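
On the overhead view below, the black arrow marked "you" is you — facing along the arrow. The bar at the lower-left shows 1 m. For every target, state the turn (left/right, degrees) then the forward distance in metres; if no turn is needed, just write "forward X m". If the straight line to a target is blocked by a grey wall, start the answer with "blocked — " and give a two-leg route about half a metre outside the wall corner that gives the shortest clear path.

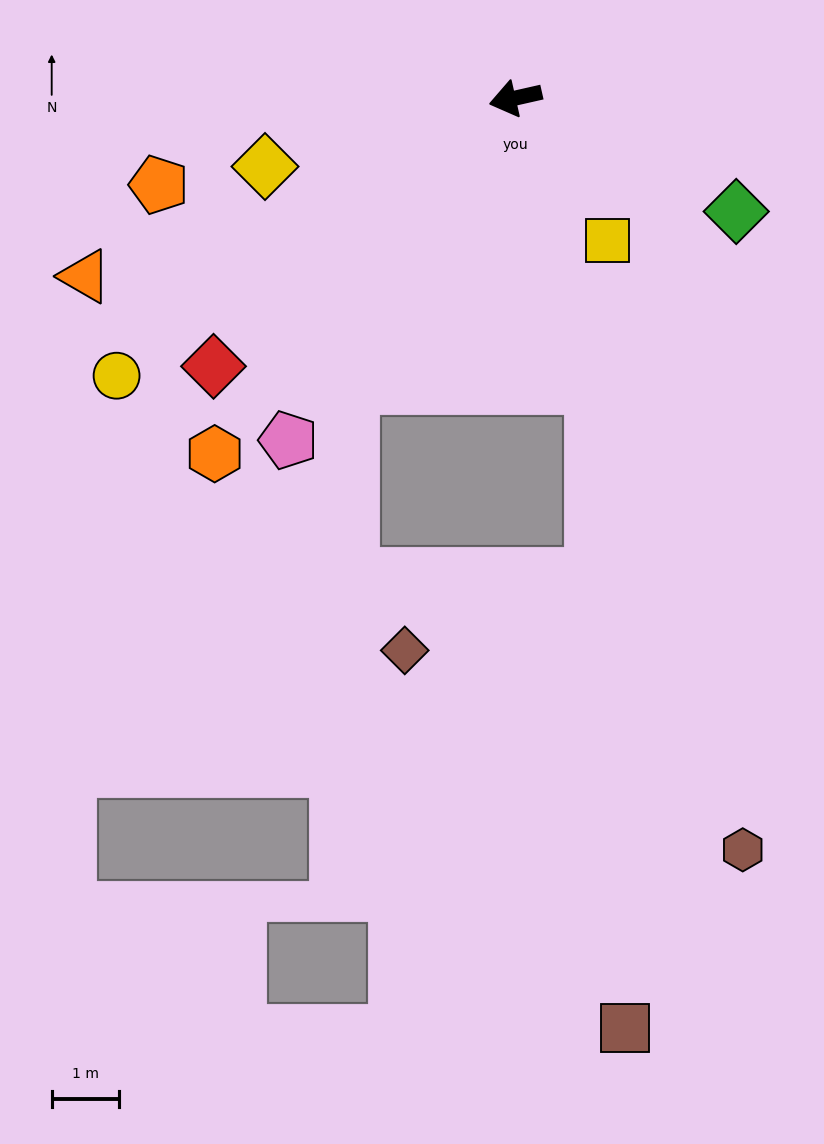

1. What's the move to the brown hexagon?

turn left 94°, forward 11.6 m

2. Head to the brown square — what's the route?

blocked — turn left 92°, forward 4.4 m, then turn right 12°, forward 9.5 m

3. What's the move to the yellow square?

turn left 110°, forward 2.5 m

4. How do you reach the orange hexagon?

turn left 37°, forward 6.9 m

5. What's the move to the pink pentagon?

turn left 44°, forward 6.1 m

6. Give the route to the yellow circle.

turn left 22°, forward 7.2 m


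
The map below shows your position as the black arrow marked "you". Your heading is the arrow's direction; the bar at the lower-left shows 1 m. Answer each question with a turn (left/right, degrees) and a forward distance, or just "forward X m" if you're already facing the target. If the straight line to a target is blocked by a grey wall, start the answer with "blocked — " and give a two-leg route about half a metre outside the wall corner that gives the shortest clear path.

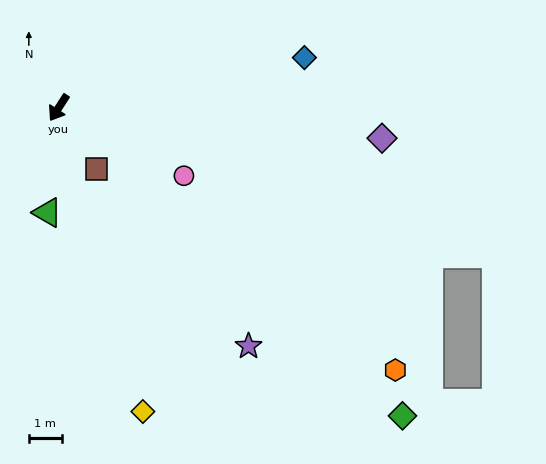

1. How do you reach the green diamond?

turn left 81°, forward 14.0 m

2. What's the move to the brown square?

turn left 65°, forward 2.2 m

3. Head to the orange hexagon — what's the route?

turn left 85°, forward 13.0 m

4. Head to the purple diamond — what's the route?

turn left 117°, forward 9.9 m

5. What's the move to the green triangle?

turn left 27°, forward 3.2 m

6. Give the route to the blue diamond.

turn left 134°, forward 7.6 m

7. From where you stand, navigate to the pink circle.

turn left 94°, forward 4.3 m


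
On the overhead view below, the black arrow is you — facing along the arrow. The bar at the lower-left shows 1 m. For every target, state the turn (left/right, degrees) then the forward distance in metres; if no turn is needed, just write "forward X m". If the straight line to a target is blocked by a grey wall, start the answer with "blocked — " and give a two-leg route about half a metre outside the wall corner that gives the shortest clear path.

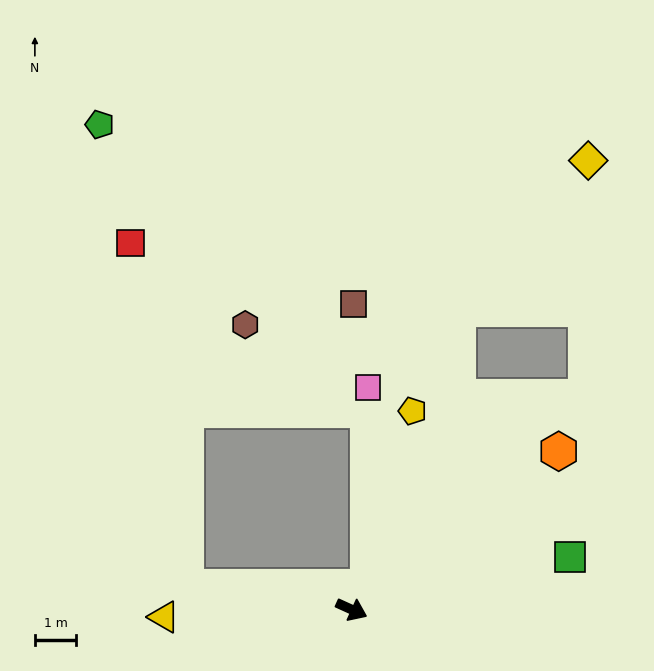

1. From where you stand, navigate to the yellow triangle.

turn right 153°, forward 4.5 m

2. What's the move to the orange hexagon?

turn left 62°, forward 6.3 m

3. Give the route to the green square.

turn left 38°, forward 5.4 m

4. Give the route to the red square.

blocked — turn right 163°, forward 4.0 m, then turn right 73°, forward 8.4 m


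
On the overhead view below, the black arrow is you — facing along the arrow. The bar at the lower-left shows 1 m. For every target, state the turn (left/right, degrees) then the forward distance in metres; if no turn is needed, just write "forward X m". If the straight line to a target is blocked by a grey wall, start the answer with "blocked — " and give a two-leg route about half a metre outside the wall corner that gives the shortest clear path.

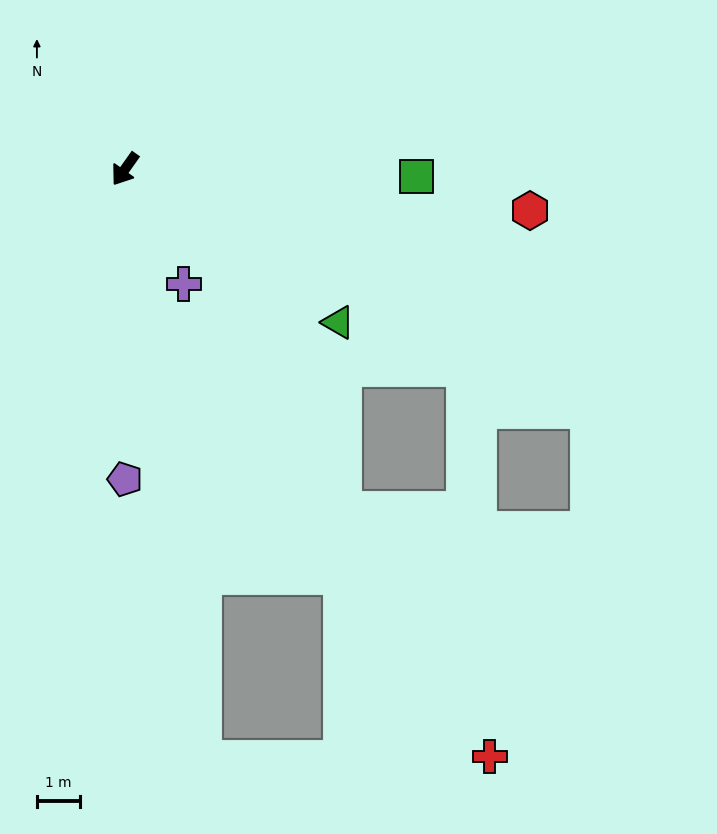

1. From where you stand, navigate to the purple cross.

turn left 62°, forward 3.0 m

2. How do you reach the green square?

turn left 124°, forward 6.8 m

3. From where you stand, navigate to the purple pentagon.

turn left 35°, forward 7.2 m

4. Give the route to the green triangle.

turn left 90°, forward 6.1 m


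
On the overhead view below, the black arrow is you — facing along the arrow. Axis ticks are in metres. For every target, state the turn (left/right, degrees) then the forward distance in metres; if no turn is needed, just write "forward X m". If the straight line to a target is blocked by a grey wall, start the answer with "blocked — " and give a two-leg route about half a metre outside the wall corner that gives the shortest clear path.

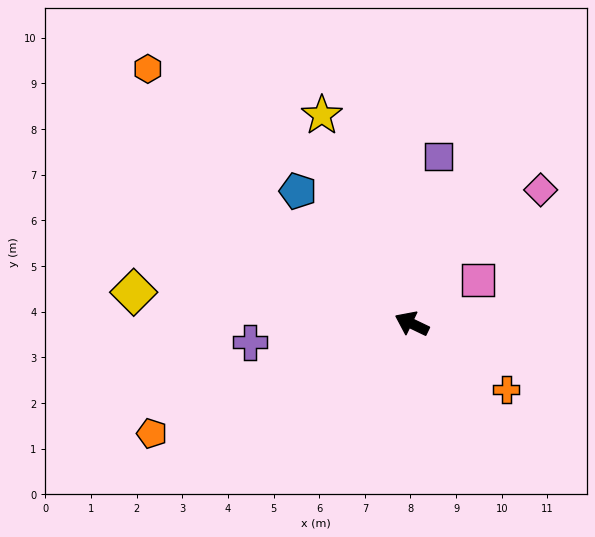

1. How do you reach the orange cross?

turn left 171°, forward 2.5 m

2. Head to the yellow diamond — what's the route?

turn left 19°, forward 6.1 m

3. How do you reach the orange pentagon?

turn left 49°, forward 6.2 m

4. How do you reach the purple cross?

turn left 32°, forward 3.6 m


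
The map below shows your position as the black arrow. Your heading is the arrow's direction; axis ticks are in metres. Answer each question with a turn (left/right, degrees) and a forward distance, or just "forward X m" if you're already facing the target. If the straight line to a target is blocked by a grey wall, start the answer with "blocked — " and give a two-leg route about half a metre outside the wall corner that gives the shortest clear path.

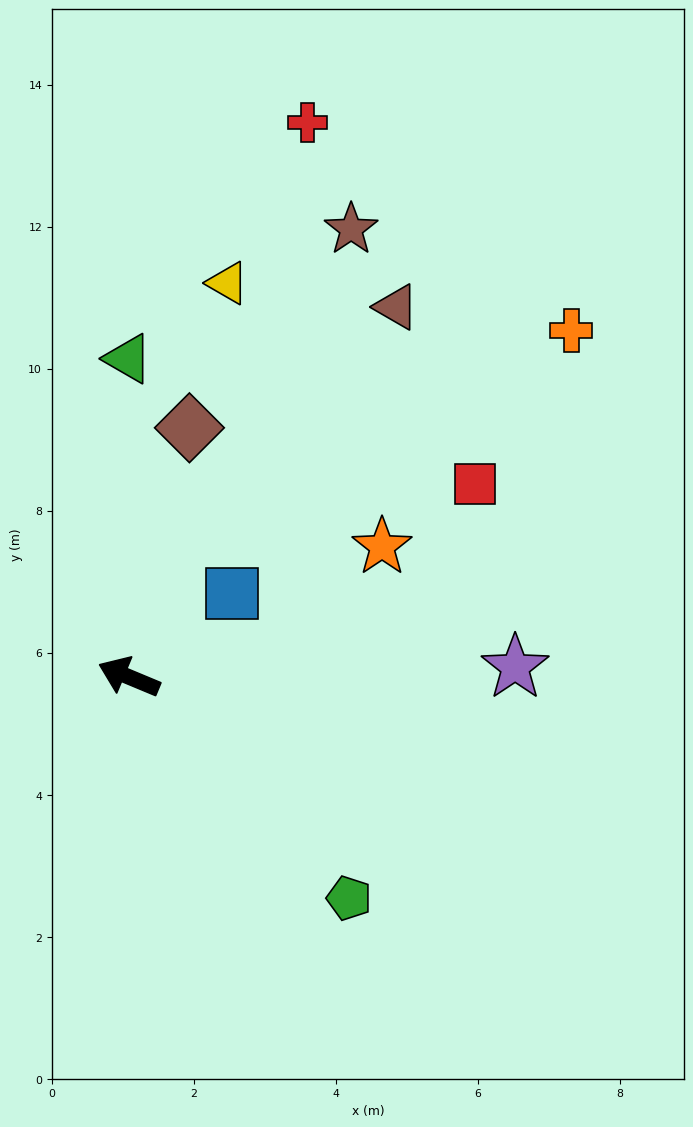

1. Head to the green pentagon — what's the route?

turn left 157°, forward 4.4 m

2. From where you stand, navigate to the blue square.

turn right 119°, forward 1.9 m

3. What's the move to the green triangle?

turn right 67°, forward 4.5 m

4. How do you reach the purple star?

turn right 156°, forward 5.4 m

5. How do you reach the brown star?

turn right 94°, forward 7.0 m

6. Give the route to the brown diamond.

turn right 81°, forward 3.6 m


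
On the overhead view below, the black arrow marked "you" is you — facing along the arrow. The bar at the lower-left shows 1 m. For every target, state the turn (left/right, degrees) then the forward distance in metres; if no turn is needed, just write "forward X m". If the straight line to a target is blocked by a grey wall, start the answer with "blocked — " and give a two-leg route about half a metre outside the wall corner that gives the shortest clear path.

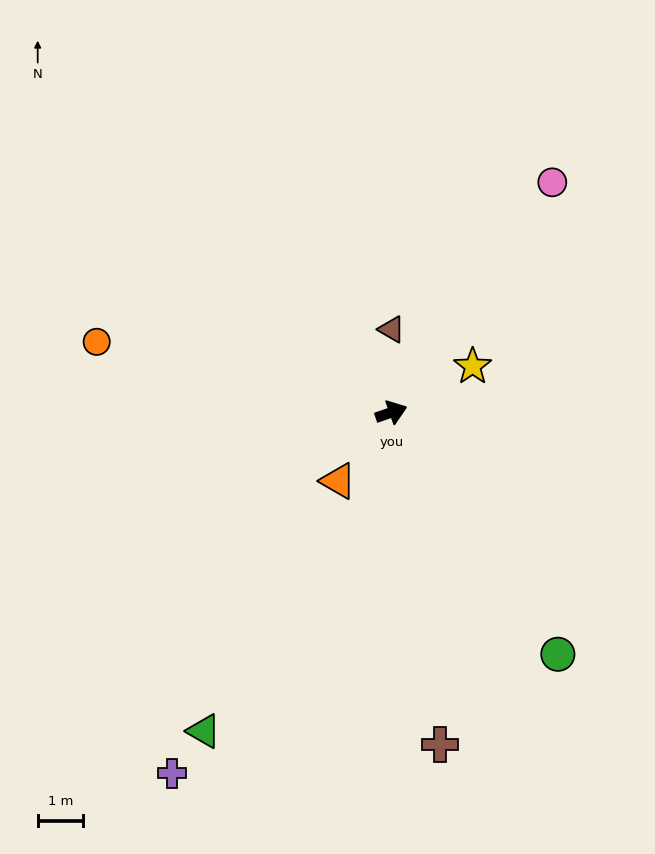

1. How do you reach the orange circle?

turn left 147°, forward 6.7 m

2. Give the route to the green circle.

turn right 75°, forward 6.5 m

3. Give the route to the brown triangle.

turn left 70°, forward 1.8 m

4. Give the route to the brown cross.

turn right 101°, forward 7.4 m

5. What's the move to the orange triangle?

turn right 147°, forward 1.9 m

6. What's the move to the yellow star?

turn left 10°, forward 2.1 m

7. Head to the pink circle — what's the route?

turn left 36°, forward 6.2 m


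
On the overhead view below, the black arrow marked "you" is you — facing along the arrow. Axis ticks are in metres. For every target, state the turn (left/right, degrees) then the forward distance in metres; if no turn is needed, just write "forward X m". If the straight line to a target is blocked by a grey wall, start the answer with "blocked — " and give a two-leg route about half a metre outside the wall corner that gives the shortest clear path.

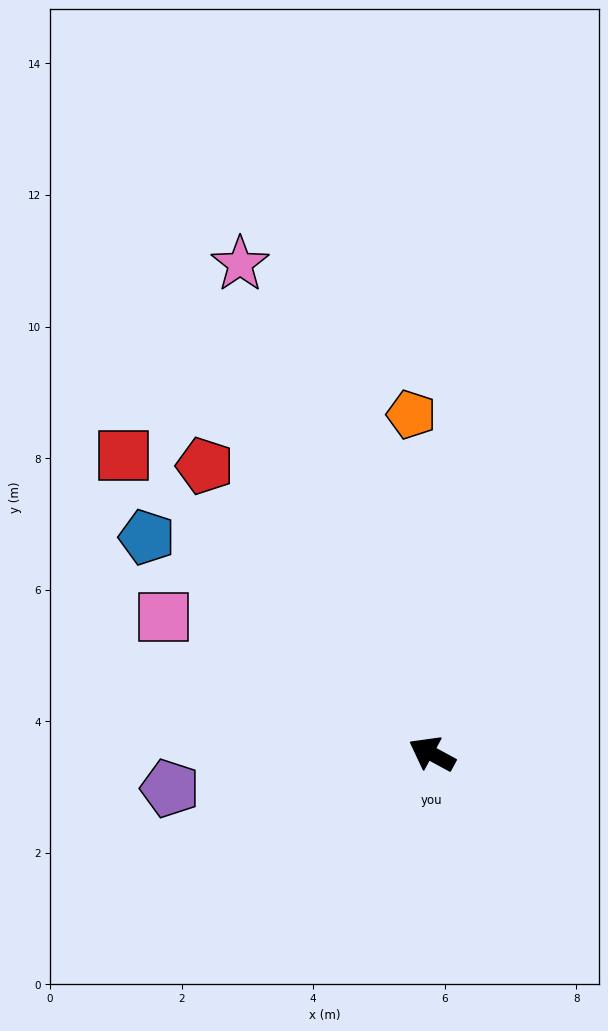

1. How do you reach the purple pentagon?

turn left 36°, forward 4.0 m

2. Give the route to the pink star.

turn right 40°, forward 8.0 m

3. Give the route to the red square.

turn right 16°, forward 6.5 m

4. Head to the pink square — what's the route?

forward 4.6 m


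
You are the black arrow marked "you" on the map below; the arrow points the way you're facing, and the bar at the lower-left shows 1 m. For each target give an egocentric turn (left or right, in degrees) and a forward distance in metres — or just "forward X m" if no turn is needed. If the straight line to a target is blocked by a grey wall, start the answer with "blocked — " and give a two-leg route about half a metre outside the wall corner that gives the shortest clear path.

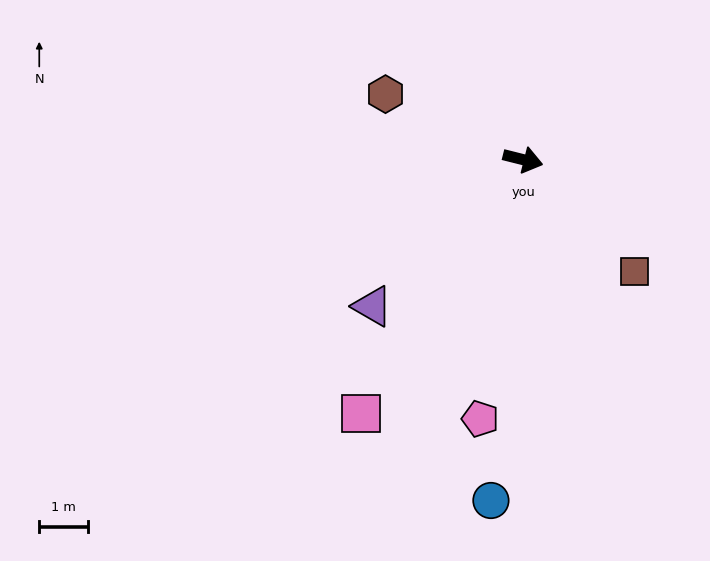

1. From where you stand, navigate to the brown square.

turn right 31°, forward 3.3 m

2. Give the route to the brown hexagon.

turn left 169°, forward 3.2 m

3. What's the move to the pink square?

turn right 108°, forward 6.2 m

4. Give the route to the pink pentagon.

turn right 85°, forward 5.4 m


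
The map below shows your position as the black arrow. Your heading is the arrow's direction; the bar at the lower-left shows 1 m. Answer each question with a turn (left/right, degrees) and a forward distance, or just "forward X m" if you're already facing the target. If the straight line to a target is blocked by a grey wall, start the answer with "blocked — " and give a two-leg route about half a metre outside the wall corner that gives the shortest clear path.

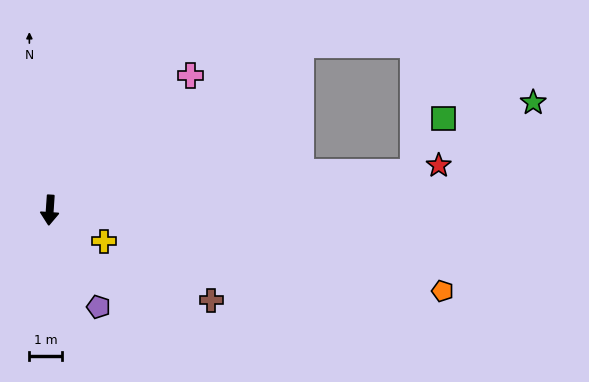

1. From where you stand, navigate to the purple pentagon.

turn left 31°, forward 3.3 m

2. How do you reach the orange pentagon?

turn left 82°, forward 12.3 m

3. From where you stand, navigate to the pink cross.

turn left 138°, forward 6.0 m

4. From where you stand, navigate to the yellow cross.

turn left 64°, forward 1.9 m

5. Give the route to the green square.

blocked — turn left 100°, forward 11.2 m, then turn left 55°, forward 1.9 m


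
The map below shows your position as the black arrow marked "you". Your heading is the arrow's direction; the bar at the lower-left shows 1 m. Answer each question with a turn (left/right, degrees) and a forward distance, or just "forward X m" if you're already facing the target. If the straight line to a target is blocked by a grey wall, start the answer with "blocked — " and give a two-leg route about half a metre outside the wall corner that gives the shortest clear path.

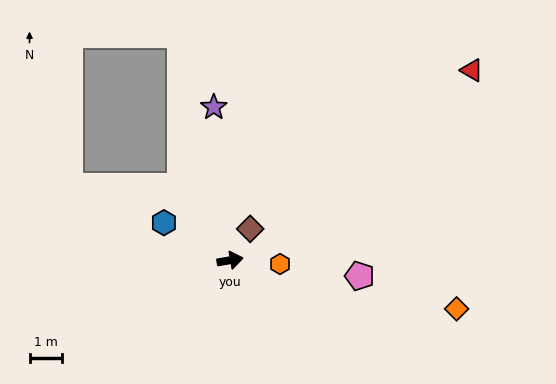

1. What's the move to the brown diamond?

turn left 48°, forward 1.1 m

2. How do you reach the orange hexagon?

turn right 14°, forward 1.5 m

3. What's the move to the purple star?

turn left 86°, forward 4.7 m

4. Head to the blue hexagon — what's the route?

turn left 141°, forward 2.3 m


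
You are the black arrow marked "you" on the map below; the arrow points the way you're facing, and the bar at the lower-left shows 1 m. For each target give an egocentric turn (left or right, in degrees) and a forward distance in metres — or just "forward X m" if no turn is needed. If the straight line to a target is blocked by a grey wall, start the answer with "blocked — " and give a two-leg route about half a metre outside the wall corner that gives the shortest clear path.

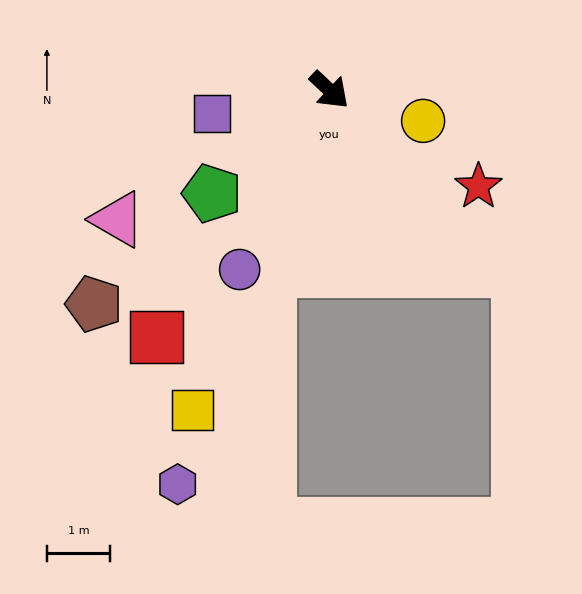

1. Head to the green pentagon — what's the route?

turn right 96°, forward 2.5 m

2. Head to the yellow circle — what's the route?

turn left 25°, forward 1.6 m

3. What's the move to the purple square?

turn right 126°, forward 1.9 m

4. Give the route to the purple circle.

turn right 73°, forward 3.2 m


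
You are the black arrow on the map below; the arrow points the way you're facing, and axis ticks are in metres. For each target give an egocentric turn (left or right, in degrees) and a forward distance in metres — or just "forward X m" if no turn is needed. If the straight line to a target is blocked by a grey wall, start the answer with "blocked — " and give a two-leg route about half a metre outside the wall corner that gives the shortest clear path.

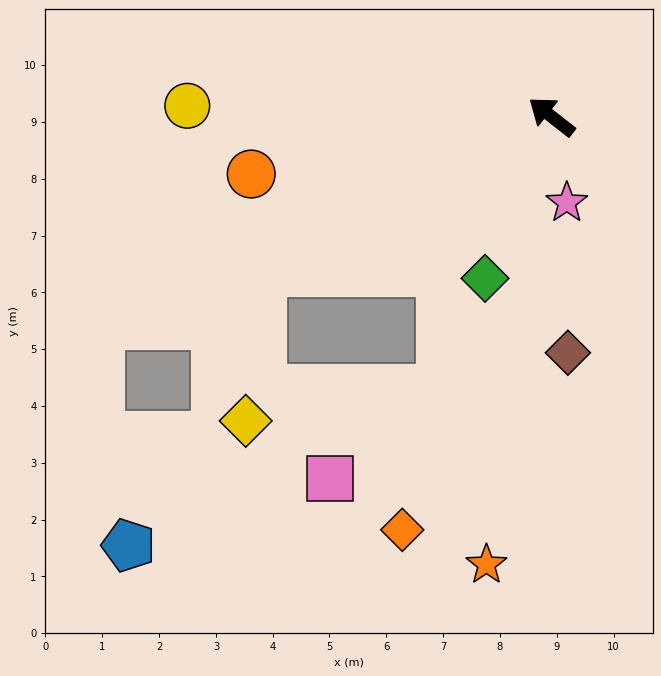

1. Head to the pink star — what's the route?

turn left 138°, forward 1.5 m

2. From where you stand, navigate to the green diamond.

turn left 106°, forward 3.1 m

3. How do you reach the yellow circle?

turn left 36°, forward 6.4 m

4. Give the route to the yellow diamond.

blocked — turn left 66°, forward 5.8 m, then turn left 55°, forward 2.6 m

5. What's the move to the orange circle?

turn left 49°, forward 5.4 m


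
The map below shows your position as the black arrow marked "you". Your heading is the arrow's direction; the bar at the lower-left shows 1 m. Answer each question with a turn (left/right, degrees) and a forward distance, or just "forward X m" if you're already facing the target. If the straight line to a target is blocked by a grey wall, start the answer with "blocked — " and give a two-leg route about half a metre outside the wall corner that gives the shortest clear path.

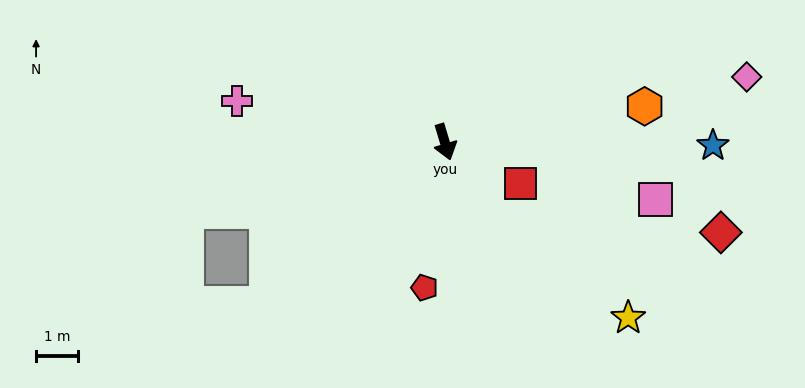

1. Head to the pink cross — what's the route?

turn right 118°, forward 5.1 m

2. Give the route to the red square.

turn left 45°, forward 2.1 m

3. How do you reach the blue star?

turn left 73°, forward 6.4 m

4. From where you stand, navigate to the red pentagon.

turn right 25°, forward 3.5 m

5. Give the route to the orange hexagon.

turn left 83°, forward 4.8 m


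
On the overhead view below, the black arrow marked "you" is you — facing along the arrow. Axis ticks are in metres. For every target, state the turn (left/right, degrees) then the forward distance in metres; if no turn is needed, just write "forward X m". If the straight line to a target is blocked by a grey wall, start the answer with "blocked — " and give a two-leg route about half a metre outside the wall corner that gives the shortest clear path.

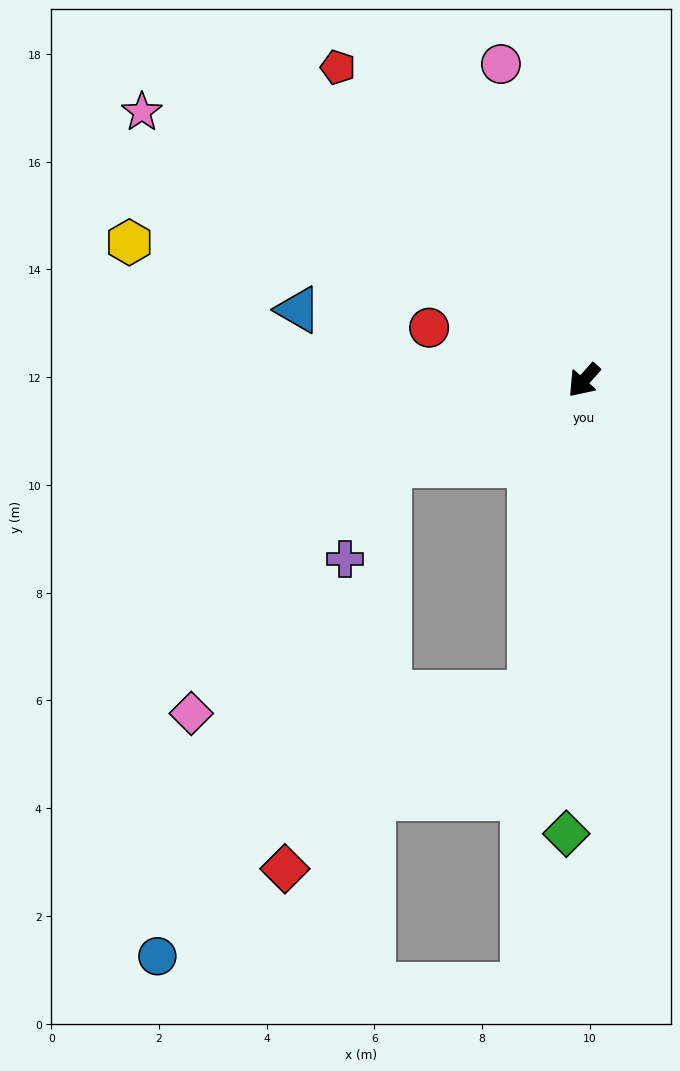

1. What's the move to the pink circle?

turn right 124°, forward 6.1 m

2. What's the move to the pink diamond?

blocked — turn left 32°, forward 5.9 m, then turn right 77°, forward 6.3 m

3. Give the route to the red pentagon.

turn right 100°, forward 7.4 m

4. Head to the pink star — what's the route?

turn right 80°, forward 9.6 m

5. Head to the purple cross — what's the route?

blocked — turn right 25°, forward 3.9 m, then turn left 41°, forward 1.9 m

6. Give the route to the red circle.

turn right 67°, forward 3.0 m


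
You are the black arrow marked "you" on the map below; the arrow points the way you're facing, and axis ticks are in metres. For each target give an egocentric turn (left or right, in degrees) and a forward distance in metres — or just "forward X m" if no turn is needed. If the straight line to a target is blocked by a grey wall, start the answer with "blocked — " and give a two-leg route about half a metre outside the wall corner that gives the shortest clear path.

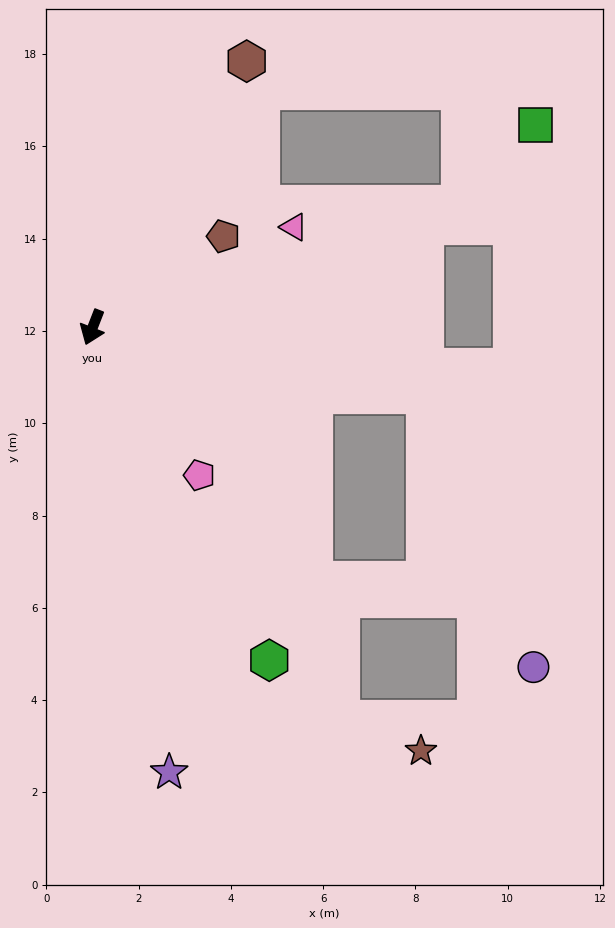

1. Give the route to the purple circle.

blocked — turn left 100°, forward 7.4 m, then turn right 57°, forward 6.4 m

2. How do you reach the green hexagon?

turn left 49°, forward 8.2 m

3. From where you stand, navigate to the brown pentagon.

turn left 146°, forward 3.5 m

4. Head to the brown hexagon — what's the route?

turn left 171°, forward 6.7 m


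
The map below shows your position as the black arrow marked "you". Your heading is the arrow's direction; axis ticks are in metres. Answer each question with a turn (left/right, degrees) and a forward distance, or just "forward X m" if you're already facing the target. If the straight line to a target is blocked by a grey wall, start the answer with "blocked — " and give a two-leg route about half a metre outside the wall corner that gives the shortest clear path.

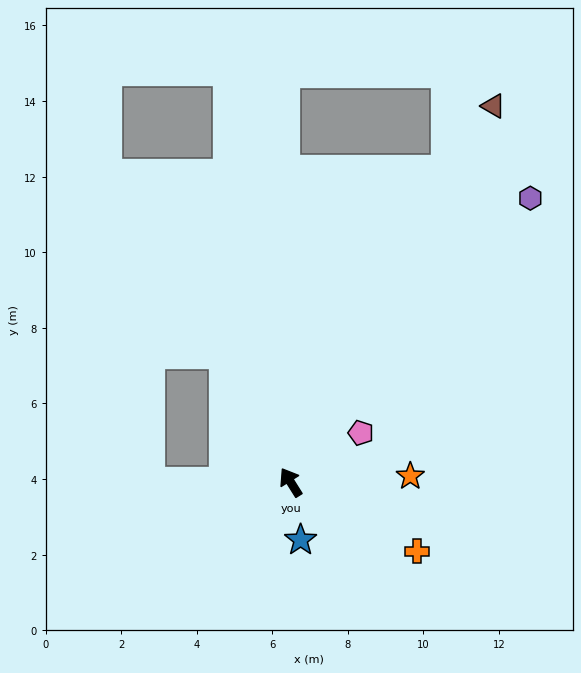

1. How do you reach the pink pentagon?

turn right 87°, forward 2.3 m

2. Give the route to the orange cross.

turn right 151°, forward 3.8 m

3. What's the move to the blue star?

turn left 158°, forward 1.5 m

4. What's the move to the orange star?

turn right 119°, forward 3.2 m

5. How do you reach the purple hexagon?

turn right 72°, forward 9.8 m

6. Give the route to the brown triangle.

turn right 60°, forward 11.3 m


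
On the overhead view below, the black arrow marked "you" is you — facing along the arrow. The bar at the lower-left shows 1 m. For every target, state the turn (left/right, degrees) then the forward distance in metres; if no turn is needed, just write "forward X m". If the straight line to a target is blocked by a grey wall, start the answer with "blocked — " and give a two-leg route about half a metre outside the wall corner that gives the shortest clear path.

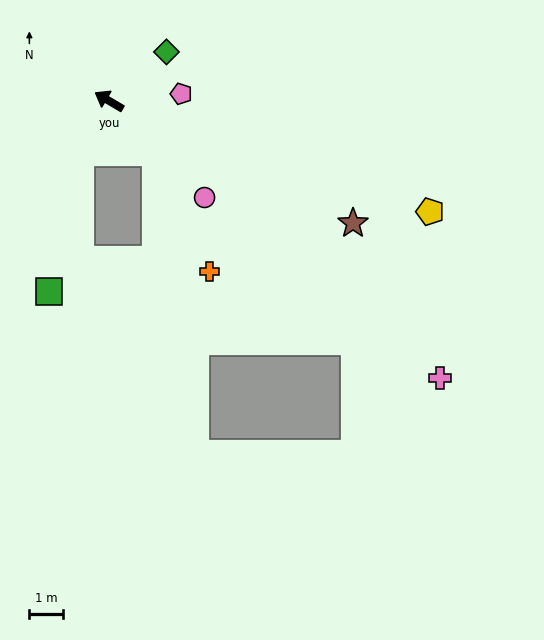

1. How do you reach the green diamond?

turn right 109°, forward 2.3 m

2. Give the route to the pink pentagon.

turn right 144°, forward 2.2 m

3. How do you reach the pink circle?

turn left 165°, forward 4.1 m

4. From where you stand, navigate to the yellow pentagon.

turn right 169°, forward 10.2 m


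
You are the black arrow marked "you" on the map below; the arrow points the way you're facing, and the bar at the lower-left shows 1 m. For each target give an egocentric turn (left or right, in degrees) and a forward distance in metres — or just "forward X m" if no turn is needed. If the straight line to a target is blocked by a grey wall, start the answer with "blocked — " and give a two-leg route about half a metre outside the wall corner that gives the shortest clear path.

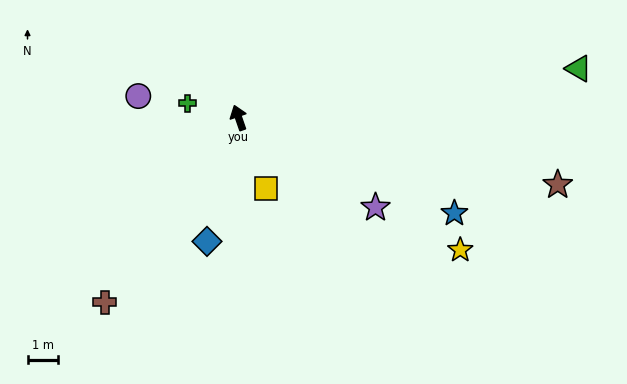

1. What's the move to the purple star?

turn right 142°, forward 5.4 m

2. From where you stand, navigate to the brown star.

turn right 121°, forward 10.7 m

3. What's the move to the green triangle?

turn right 101°, forward 11.3 m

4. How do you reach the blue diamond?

turn left 147°, forward 4.2 m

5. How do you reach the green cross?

turn left 55°, forward 1.7 m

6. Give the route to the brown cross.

turn left 125°, forward 7.5 m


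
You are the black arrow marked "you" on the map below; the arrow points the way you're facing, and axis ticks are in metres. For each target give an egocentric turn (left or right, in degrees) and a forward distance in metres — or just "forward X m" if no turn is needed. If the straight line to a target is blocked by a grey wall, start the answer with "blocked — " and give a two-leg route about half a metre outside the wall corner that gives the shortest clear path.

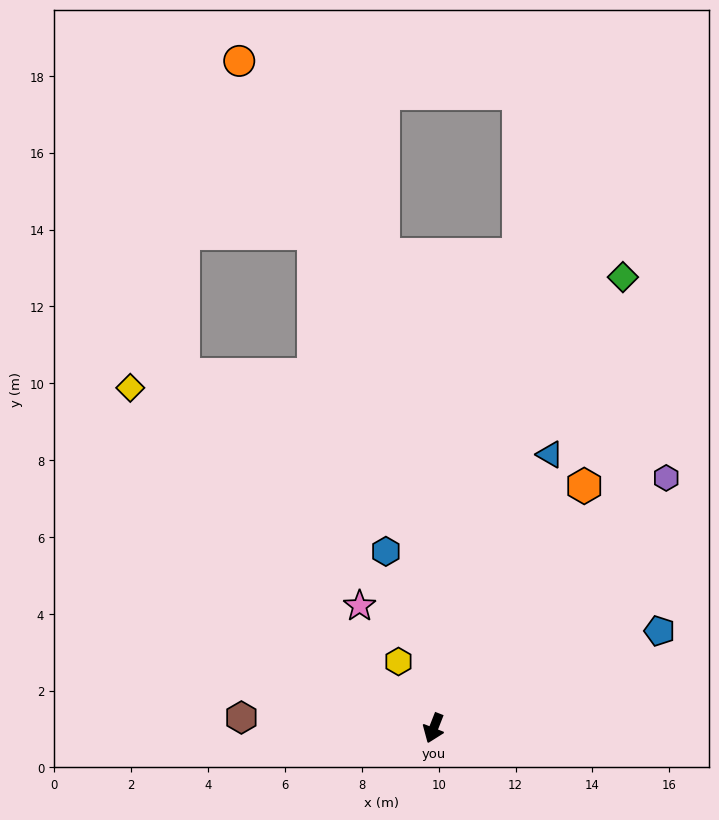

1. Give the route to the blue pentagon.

turn left 135°, forward 6.4 m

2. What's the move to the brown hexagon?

turn right 72°, forward 5.0 m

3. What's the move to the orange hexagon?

turn left 170°, forward 7.4 m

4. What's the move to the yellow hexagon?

turn right 131°, forward 2.0 m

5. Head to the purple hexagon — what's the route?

turn left 158°, forward 8.9 m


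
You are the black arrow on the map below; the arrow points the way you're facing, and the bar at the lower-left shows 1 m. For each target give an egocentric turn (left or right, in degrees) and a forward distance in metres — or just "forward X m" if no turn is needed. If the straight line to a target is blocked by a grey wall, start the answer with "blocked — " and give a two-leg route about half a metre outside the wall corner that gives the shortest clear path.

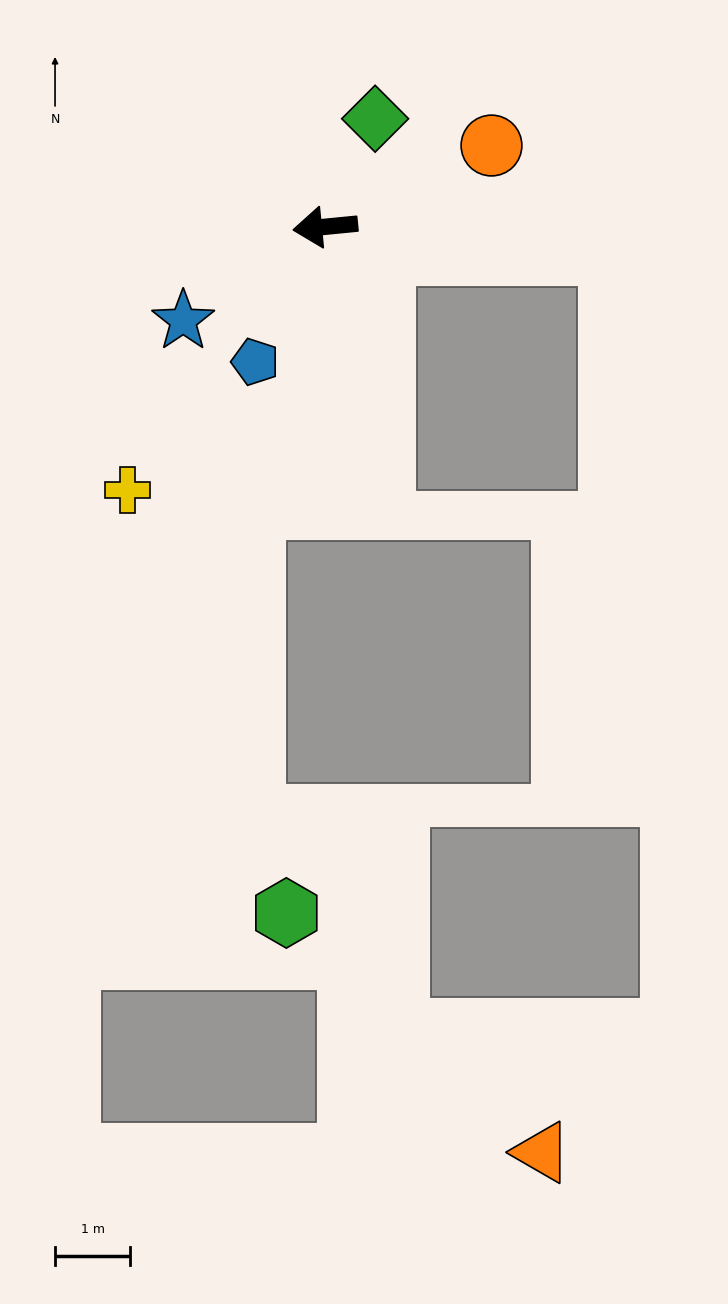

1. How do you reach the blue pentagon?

turn left 57°, forward 2.0 m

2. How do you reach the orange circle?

turn right 160°, forward 2.5 m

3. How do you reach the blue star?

turn left 28°, forward 2.3 m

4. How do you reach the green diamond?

turn right 120°, forward 1.6 m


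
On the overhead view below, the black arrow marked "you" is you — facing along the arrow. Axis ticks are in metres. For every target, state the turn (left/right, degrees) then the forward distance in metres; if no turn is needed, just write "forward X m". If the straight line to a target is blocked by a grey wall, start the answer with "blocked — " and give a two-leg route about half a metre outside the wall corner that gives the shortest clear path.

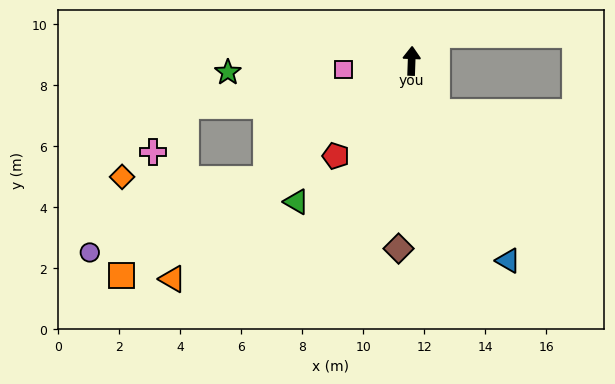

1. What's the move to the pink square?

turn left 99°, forward 2.3 m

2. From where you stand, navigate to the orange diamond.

blocked — turn left 131°, forward 6.2 m, then turn right 40°, forward 4.7 m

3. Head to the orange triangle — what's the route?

turn left 134°, forward 10.6 m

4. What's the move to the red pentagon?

turn left 143°, forward 4.0 m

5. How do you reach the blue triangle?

turn right 152°, forward 7.3 m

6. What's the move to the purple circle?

blocked — turn left 131°, forward 6.2 m, then turn right 16°, forward 6.2 m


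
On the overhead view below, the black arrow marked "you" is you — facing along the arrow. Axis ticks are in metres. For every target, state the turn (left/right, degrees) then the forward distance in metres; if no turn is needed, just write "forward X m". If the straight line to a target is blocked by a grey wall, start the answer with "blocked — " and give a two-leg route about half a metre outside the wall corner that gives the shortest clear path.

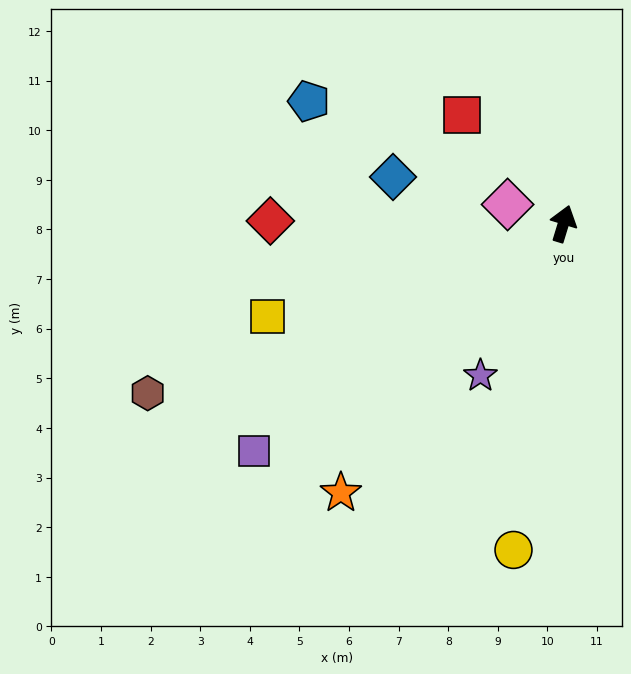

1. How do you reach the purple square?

turn left 143°, forward 7.7 m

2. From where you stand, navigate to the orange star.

turn left 157°, forward 7.0 m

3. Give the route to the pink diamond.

turn left 88°, forward 1.2 m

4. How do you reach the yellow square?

turn left 124°, forward 6.3 m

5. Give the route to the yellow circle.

turn right 172°, forward 6.7 m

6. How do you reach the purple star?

turn left 168°, forward 3.5 m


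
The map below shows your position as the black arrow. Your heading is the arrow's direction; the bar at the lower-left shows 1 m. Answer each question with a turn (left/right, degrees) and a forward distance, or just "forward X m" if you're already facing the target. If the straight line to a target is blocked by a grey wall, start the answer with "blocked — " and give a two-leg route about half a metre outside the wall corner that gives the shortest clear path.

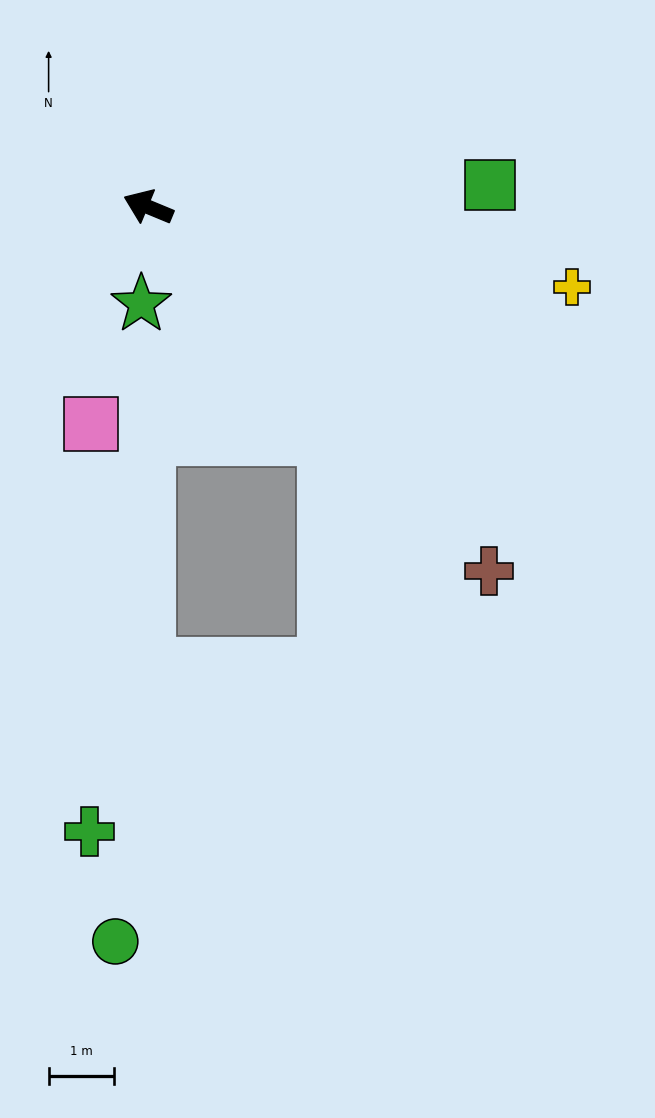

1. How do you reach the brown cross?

turn left 156°, forward 7.6 m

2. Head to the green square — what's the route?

turn right 154°, forward 5.2 m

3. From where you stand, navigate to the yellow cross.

turn right 168°, forward 6.6 m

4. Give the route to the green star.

turn left 108°, forward 1.5 m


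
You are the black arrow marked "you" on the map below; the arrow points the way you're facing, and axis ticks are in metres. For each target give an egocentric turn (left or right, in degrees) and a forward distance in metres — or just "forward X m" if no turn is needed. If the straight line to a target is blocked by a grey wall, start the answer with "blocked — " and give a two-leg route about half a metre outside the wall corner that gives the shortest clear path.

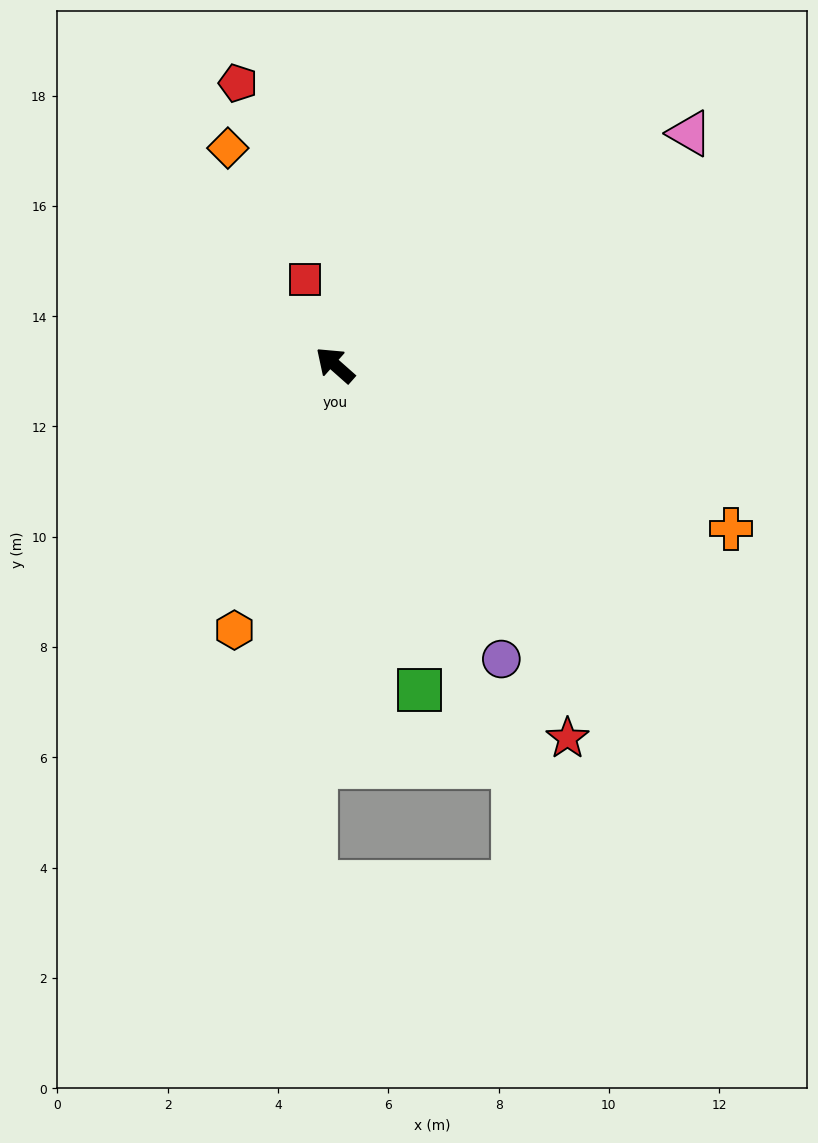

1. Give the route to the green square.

turn left 146°, forward 6.1 m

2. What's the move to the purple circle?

turn left 161°, forward 6.1 m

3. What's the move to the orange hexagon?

turn left 111°, forward 5.1 m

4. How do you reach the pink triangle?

turn right 105°, forward 7.7 m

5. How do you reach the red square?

turn right 29°, forward 1.6 m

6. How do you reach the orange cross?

turn right 161°, forward 7.8 m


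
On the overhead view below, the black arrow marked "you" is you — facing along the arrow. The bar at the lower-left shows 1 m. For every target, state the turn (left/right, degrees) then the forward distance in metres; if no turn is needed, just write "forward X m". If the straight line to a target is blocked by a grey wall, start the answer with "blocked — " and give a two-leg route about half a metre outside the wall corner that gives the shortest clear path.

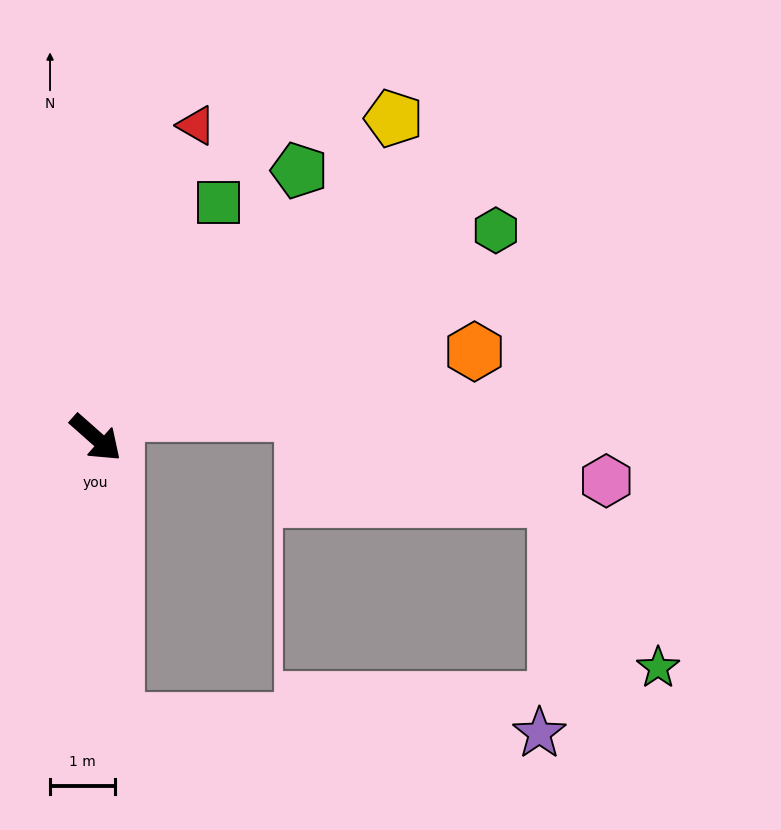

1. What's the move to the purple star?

blocked — turn right 44°, forward 4.4 m, then turn left 84°, forward 6.5 m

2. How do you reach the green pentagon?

turn left 94°, forward 5.2 m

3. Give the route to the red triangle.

turn left 114°, forward 5.1 m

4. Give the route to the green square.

turn left 104°, forward 4.1 m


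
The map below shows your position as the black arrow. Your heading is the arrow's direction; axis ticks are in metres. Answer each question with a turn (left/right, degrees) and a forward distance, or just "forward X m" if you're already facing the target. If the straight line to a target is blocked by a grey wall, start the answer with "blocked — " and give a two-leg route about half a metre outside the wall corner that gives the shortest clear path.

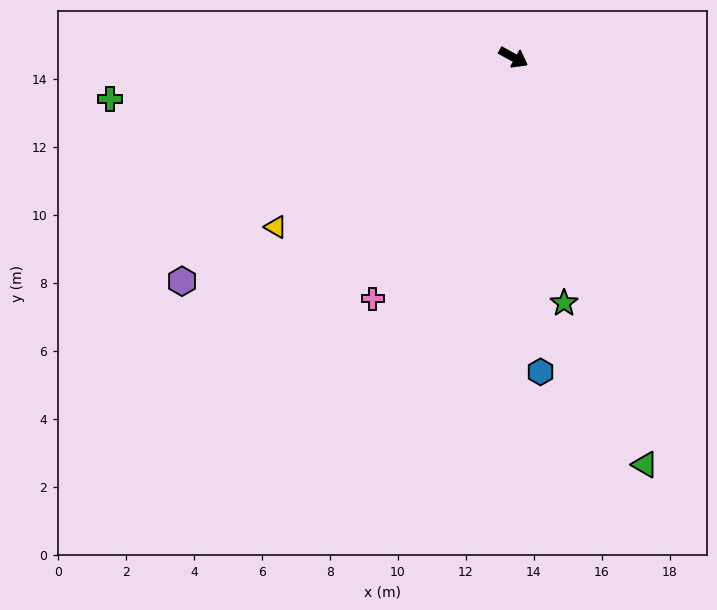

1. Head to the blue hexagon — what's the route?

turn right 56°, forward 9.3 m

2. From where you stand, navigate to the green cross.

turn right 145°, forward 11.9 m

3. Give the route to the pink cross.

turn right 92°, forward 8.2 m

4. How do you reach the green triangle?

turn right 43°, forward 12.6 m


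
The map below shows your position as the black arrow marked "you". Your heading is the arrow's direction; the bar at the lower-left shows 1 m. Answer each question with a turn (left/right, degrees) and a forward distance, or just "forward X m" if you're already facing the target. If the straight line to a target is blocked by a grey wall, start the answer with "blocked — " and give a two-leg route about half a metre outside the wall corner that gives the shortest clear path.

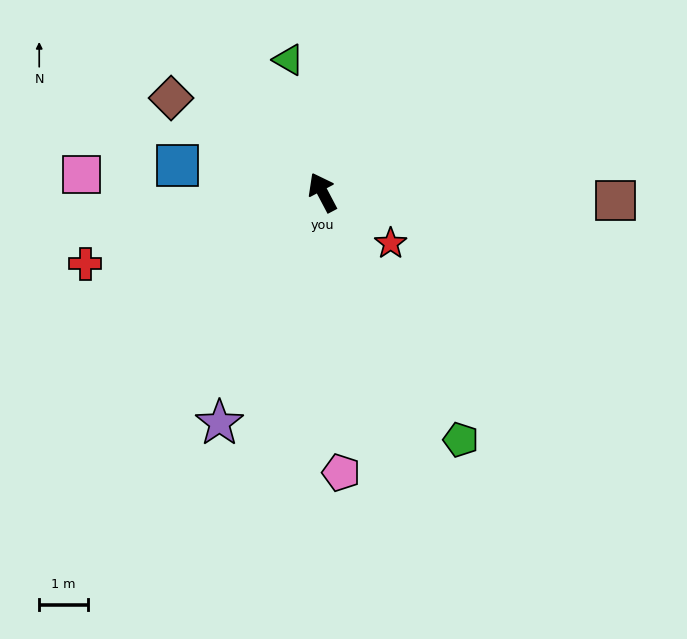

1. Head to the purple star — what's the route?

turn left 128°, forward 5.2 m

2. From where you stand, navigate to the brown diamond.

turn left 30°, forward 3.7 m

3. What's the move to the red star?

turn right 155°, forward 1.8 m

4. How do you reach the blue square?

turn left 52°, forward 3.1 m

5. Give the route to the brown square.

turn right 119°, forward 6.1 m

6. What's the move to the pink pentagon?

turn left 156°, forward 5.8 m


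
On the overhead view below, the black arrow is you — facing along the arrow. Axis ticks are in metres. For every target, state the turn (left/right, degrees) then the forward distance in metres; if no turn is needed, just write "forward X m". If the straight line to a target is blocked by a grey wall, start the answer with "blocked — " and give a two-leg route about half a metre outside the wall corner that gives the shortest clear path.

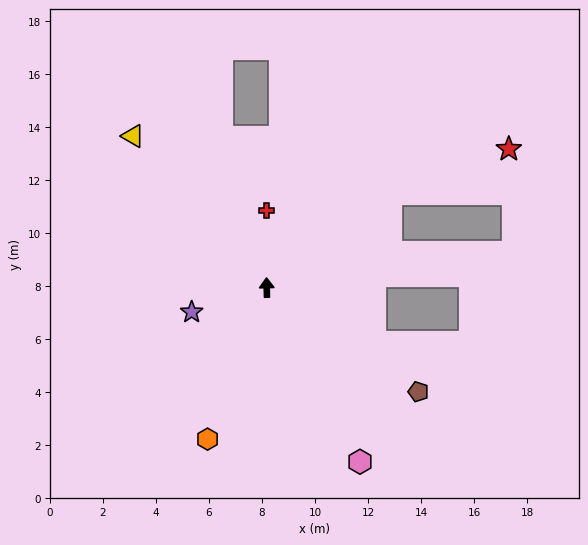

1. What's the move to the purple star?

turn left 107°, forward 3.0 m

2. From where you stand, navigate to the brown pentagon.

turn right 126°, forward 6.9 m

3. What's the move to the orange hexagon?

turn left 157°, forward 6.1 m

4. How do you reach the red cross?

forward 2.9 m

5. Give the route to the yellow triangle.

turn left 40°, forward 7.6 m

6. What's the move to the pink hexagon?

turn right 153°, forward 7.4 m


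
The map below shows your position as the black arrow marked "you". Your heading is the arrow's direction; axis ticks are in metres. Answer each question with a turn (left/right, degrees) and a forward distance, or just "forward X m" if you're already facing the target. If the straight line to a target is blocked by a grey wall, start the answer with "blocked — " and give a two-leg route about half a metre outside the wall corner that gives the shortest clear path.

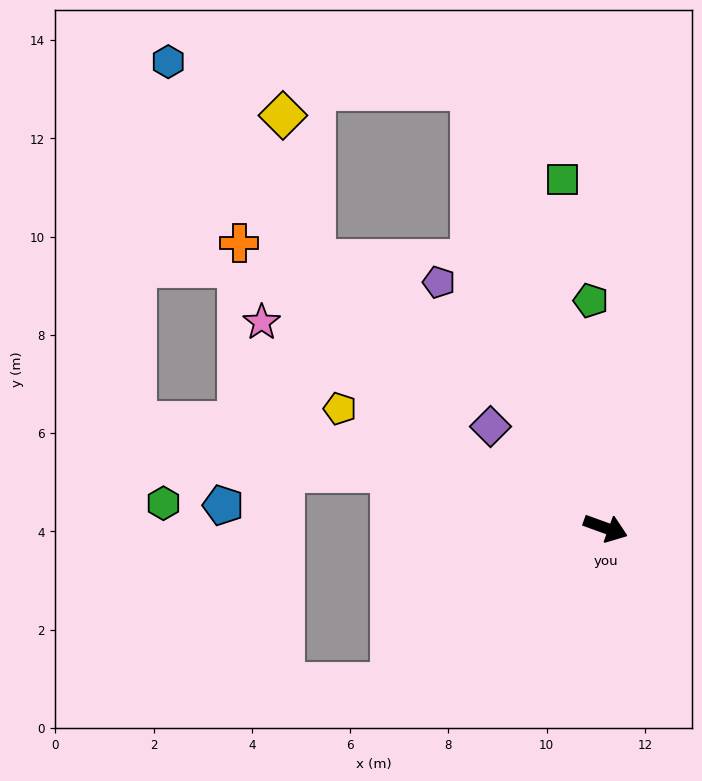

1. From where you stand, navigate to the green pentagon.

turn left 114°, forward 4.6 m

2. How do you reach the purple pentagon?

turn left 144°, forward 6.0 m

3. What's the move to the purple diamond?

turn left 159°, forward 3.1 m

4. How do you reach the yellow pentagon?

turn left 176°, forward 5.9 m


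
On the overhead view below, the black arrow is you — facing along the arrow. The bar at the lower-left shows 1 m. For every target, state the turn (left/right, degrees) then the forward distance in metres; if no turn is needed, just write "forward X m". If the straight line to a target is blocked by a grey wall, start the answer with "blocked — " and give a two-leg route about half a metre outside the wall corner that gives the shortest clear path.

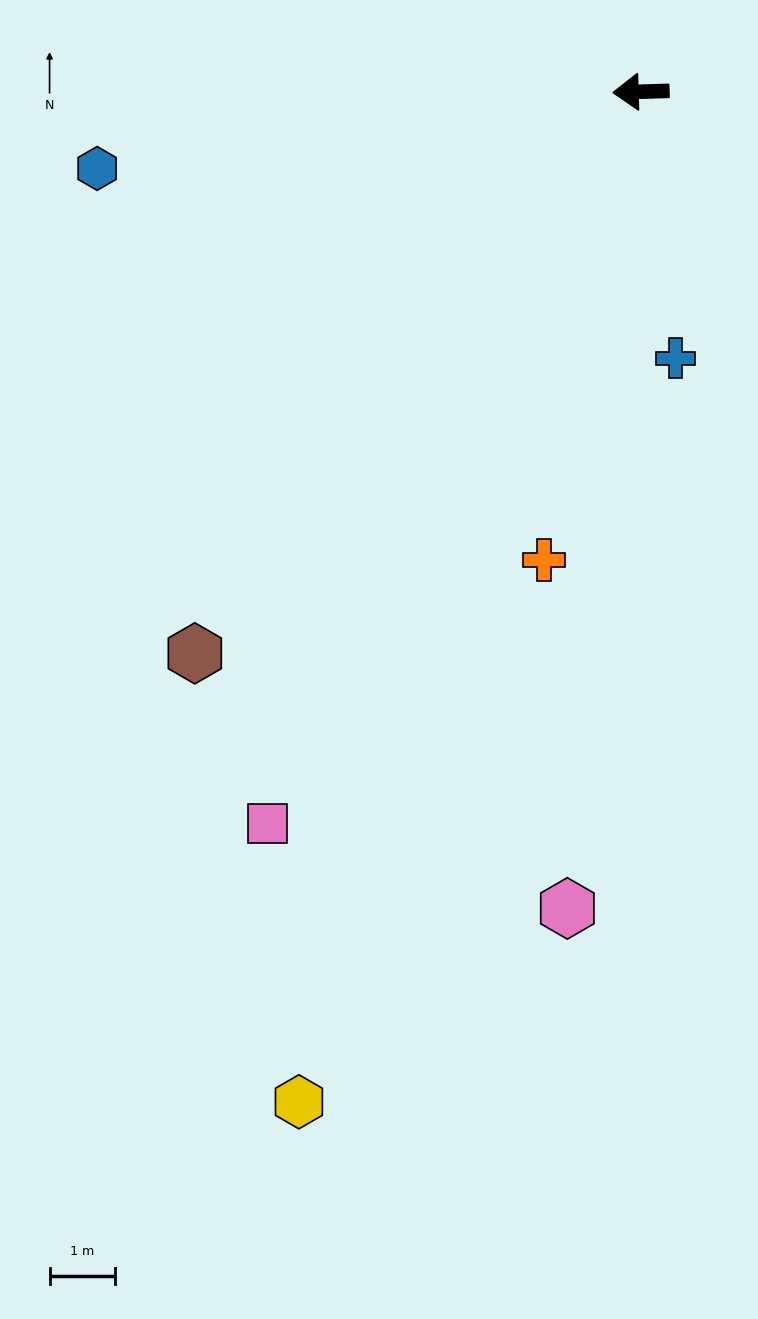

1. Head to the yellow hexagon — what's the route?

turn left 70°, forward 16.2 m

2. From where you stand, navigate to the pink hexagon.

turn left 83°, forward 12.5 m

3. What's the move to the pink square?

turn left 61°, forward 12.5 m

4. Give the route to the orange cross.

turn left 76°, forward 7.3 m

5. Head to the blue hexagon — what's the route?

turn left 6°, forward 8.3 m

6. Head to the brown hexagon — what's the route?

turn left 50°, forward 10.9 m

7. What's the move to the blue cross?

turn left 96°, forward 4.1 m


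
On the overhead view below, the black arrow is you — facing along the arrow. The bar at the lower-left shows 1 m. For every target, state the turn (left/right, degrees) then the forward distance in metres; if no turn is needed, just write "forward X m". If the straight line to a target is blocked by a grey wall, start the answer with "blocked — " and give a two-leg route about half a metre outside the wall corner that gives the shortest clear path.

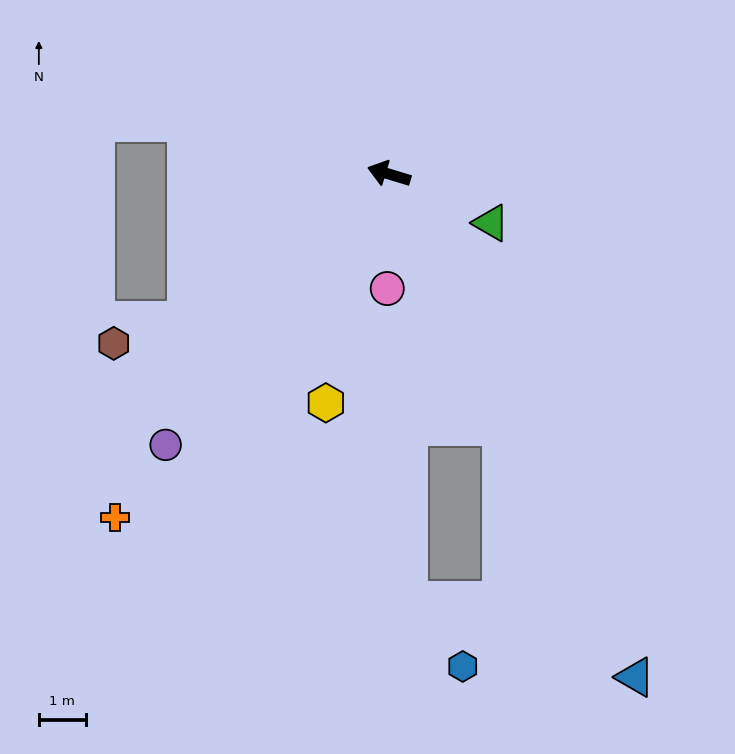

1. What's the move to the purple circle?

turn left 67°, forward 7.5 m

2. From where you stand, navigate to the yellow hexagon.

turn left 91°, forward 5.1 m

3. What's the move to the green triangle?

turn left 171°, forward 2.4 m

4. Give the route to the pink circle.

turn left 106°, forward 2.4 m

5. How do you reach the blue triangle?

turn left 133°, forward 11.9 m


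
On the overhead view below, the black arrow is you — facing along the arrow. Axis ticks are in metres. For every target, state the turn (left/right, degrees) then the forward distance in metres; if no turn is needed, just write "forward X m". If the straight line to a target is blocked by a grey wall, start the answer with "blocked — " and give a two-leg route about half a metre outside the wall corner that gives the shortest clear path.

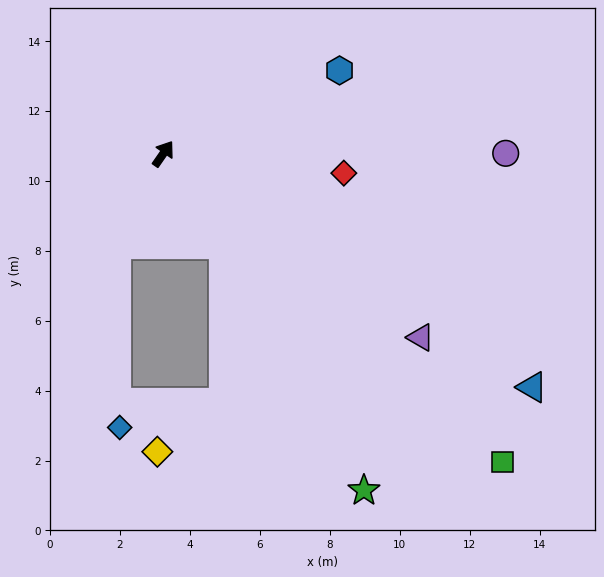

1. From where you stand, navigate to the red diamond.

turn right 61°, forward 5.2 m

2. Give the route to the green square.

turn right 97°, forward 13.1 m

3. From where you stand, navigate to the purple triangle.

turn right 91°, forward 9.0 m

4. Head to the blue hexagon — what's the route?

turn right 30°, forward 5.6 m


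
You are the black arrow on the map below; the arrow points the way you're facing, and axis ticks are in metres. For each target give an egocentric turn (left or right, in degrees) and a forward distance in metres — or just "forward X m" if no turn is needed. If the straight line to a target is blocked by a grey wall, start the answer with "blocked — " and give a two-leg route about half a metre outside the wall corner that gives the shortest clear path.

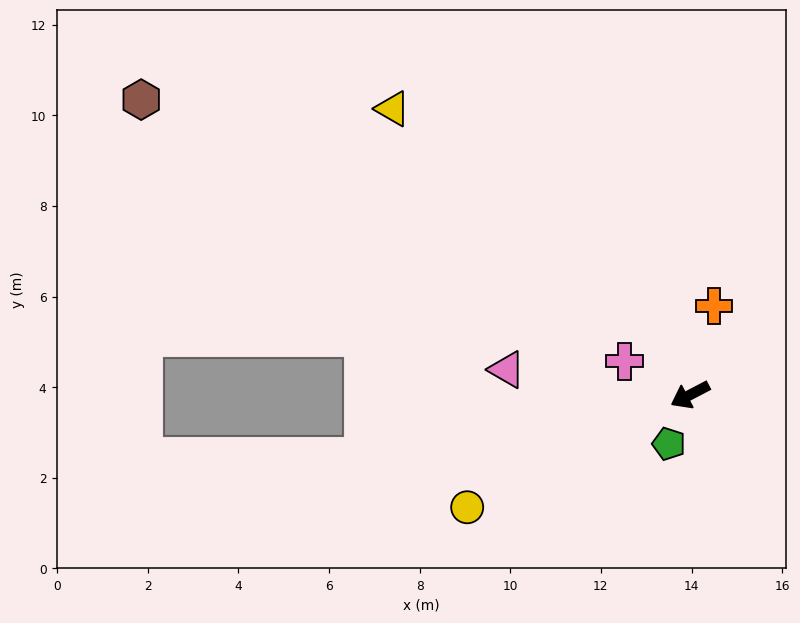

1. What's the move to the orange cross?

turn right 133°, forward 2.0 m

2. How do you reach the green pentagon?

turn left 39°, forward 1.2 m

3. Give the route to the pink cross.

turn right 55°, forward 1.6 m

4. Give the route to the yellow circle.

forward 5.5 m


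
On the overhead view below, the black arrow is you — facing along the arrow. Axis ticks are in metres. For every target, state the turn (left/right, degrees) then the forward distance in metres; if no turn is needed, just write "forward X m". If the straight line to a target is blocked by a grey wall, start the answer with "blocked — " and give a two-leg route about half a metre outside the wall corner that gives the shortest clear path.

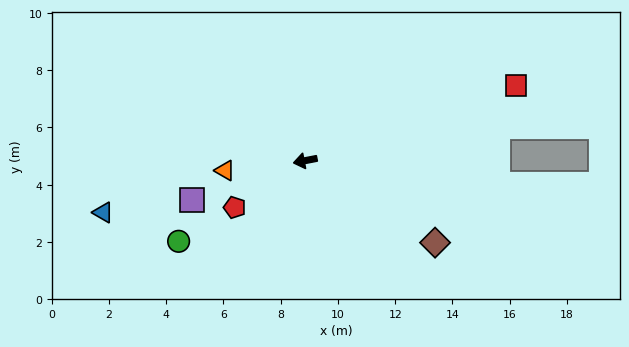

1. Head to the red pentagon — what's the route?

turn left 23°, forward 3.0 m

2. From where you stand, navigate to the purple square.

turn left 8°, forward 4.2 m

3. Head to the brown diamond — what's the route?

turn left 137°, forward 5.4 m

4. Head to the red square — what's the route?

turn right 171°, forward 7.8 m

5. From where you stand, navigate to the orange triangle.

turn right 4°, forward 2.8 m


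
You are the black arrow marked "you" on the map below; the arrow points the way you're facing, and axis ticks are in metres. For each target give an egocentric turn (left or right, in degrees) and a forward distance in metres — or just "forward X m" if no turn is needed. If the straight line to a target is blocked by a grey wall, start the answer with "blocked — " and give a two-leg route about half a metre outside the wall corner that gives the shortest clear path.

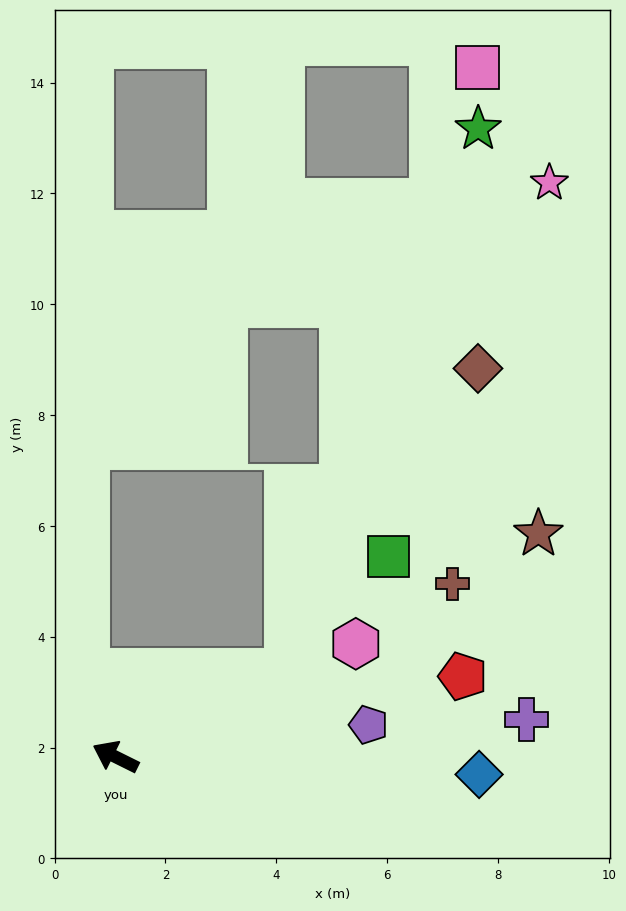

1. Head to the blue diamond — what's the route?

turn right 156°, forward 6.6 m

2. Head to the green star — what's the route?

blocked — turn right 127°, forward 3.5 m, then turn left 44°, forward 10.4 m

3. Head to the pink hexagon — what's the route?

turn right 128°, forward 4.8 m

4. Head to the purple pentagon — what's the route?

turn right 146°, forward 4.6 m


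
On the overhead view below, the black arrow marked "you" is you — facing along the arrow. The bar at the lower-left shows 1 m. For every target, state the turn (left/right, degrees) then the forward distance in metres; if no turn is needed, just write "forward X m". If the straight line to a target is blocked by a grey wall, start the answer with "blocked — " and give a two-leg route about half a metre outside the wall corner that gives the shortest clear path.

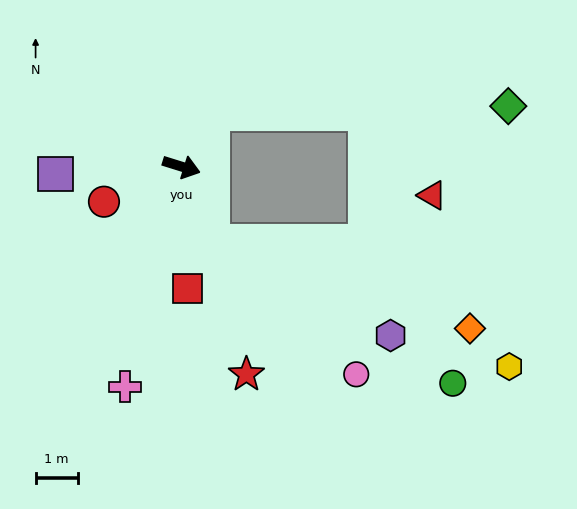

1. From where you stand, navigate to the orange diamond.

blocked — turn right 50°, forward 1.9 m, then turn left 49°, forward 6.4 m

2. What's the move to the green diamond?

blocked — turn left 77°, forward 1.5 m, then turn right 58°, forward 7.0 m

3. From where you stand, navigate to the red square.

turn right 70°, forward 2.9 m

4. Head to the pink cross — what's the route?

turn right 87°, forward 5.4 m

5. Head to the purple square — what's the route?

turn right 159°, forward 3.0 m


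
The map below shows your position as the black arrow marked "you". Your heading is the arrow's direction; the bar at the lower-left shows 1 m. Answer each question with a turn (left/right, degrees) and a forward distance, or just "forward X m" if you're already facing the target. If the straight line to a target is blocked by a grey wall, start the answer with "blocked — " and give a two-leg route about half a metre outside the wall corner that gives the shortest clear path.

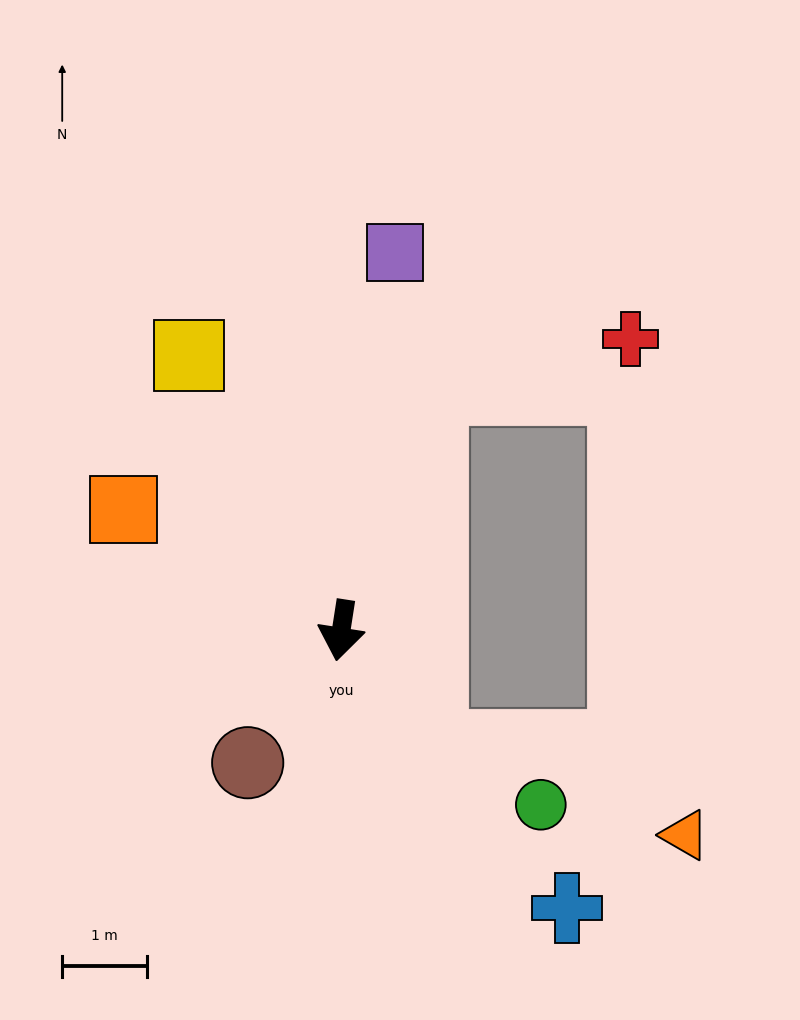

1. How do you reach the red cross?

blocked — turn left 168°, forward 3.0 m, then turn right 55°, forward 2.4 m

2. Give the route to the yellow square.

turn right 142°, forward 3.7 m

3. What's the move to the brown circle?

turn right 26°, forward 1.9 m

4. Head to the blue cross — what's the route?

turn left 48°, forward 4.2 m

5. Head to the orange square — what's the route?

turn right 110°, forward 2.9 m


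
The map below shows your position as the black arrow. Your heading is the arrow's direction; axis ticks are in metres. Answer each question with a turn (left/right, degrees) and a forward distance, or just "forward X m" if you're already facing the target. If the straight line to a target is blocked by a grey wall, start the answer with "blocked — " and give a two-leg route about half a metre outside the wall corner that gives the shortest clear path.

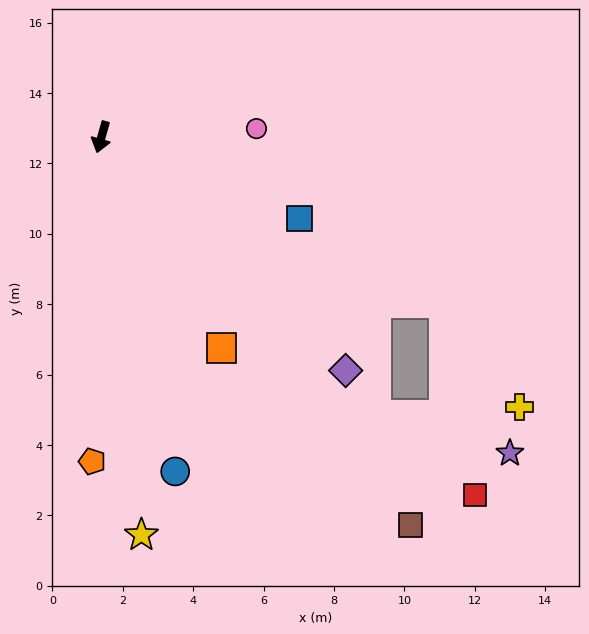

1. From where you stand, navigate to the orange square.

turn left 45°, forward 6.9 m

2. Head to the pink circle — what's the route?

turn left 109°, forward 4.4 m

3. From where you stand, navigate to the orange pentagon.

turn left 14°, forward 9.2 m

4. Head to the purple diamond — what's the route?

turn left 62°, forward 9.6 m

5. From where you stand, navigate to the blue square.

turn left 83°, forward 6.1 m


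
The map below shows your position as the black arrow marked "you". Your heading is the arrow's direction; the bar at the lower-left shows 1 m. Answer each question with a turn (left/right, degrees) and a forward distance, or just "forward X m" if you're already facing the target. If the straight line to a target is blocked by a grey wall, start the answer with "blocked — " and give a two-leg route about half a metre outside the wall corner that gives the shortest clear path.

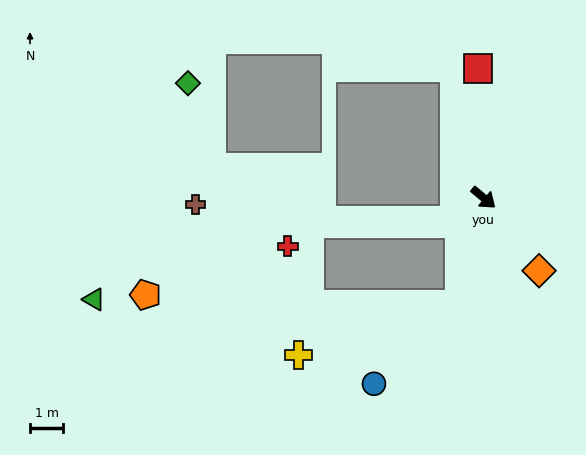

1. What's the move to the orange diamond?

turn right 13°, forward 2.7 m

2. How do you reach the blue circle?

blocked — turn right 63°, forward 3.3 m, then turn right 34°, forward 3.5 m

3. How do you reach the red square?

turn left 132°, forward 3.9 m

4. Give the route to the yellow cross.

blocked — turn right 63°, forward 3.3 m, then turn right 60°, forward 5.1 m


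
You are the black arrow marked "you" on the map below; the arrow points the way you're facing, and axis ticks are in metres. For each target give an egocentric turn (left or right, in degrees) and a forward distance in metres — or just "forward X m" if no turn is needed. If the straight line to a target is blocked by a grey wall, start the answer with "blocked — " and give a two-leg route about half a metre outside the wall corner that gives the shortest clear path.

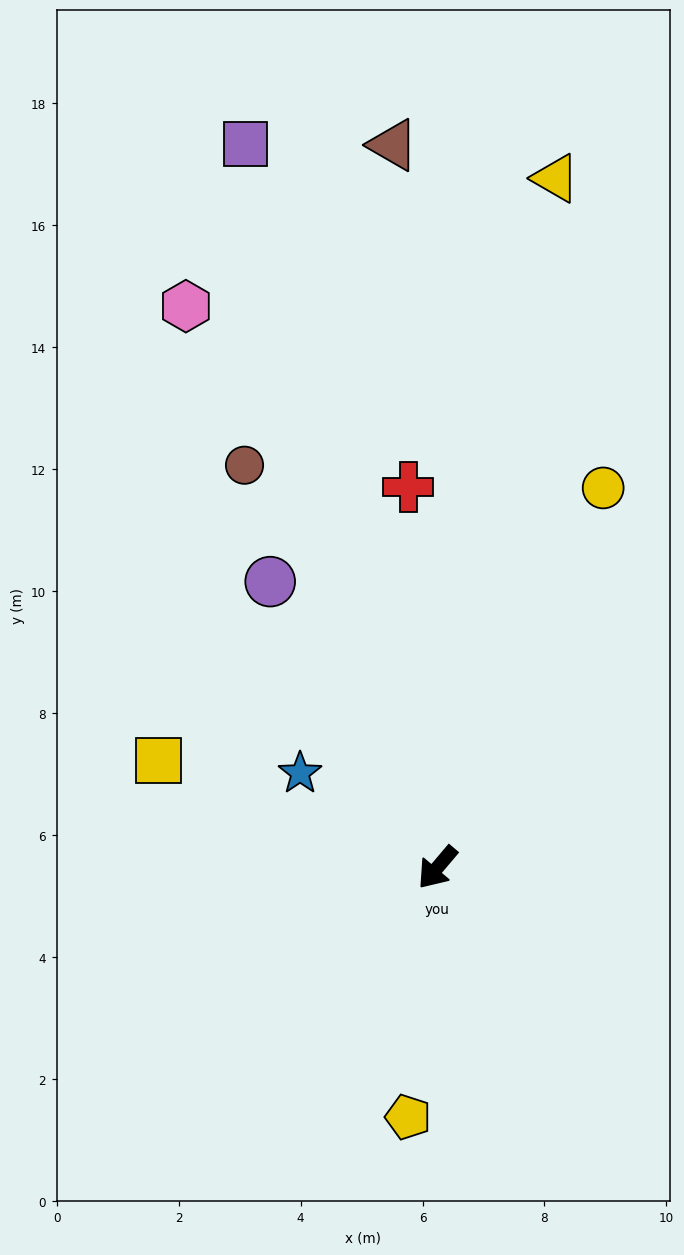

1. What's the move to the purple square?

turn right 125°, forward 12.3 m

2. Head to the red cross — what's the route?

turn right 135°, forward 6.3 m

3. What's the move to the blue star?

turn right 84°, forward 2.7 m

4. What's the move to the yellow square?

turn right 71°, forward 4.9 m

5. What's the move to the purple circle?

turn right 109°, forward 5.4 m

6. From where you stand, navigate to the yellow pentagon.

turn left 34°, forward 4.1 m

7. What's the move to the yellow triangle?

turn right 149°, forward 11.5 m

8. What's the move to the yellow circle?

turn right 163°, forward 6.8 m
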